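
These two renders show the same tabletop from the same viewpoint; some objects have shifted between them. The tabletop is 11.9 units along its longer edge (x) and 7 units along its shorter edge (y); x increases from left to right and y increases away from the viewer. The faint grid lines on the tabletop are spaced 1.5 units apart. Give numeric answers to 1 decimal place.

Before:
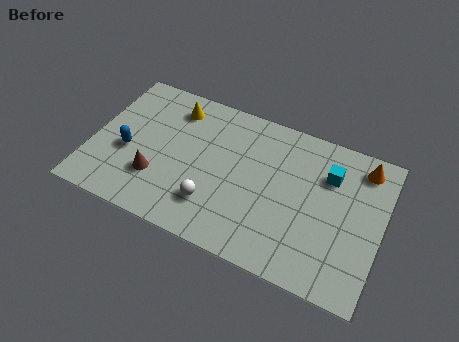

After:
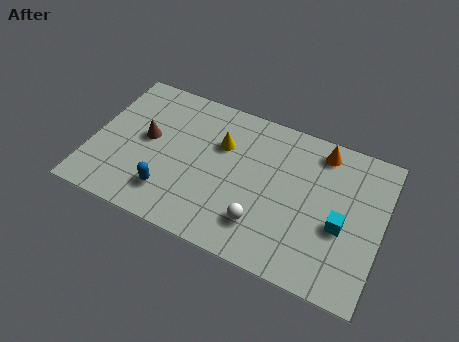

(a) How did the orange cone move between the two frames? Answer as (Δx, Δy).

(-1.7, 0.1)

The orange cone started near (10.9, 5.9) and ended near (9.2, 6.0).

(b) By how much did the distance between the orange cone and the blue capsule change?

-2.6

Before: roughly 9.9 units apart; after: 7.3. That's 2.6 units closer together.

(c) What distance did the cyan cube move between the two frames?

2.2

The cyan cube moved from about (9.6, 5.0) to (10.3, 2.9), a distance of √(0.7² + 2.1²) ≈ 2.2.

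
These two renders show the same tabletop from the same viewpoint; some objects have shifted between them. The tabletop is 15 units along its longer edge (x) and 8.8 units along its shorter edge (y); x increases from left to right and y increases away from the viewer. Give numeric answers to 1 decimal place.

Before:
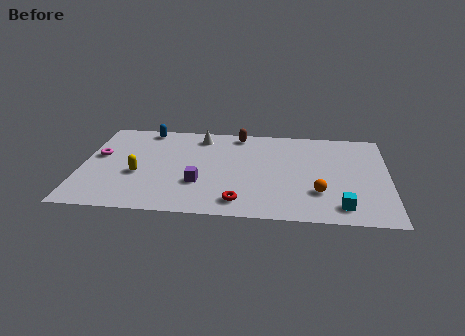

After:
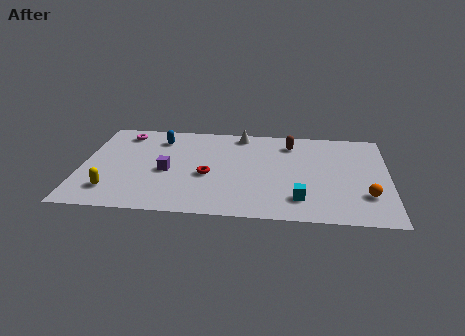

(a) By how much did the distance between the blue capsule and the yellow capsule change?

+1.1

The distance was about 4.4 in the first image and 5.5 in the second, so they moved 1.1 units further apart.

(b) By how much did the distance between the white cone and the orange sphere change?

+0.6

They were about 7.6 units apart before and 8.2 after — 0.6 units further apart.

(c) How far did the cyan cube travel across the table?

2.1

The cyan cube was near (12.7, 1.4) before and (10.7, 1.9) after, so it travelled √(2.0² + 0.5²) ≈ 2.1 units.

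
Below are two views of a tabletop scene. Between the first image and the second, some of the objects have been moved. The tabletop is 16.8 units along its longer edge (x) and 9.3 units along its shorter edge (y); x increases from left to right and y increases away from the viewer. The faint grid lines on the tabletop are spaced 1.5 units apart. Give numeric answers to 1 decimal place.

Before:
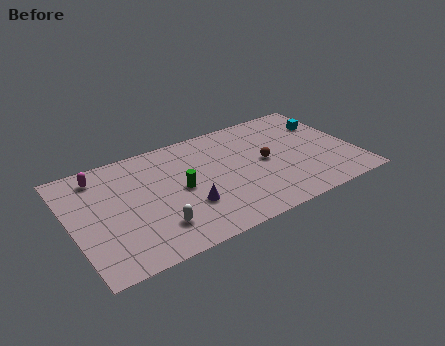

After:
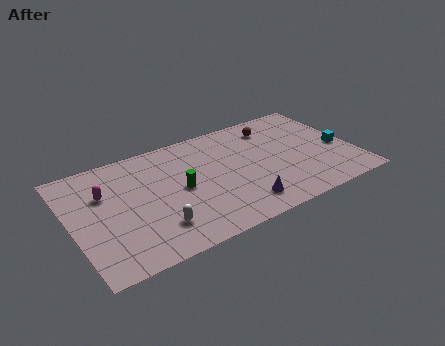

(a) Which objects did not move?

the white capsule and the green cylinder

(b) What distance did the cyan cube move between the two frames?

2.6

The cyan cube was near (15.6, 6.6) before and (16.0, 4.0) after, so it travelled √(0.4² + 2.6²) ≈ 2.6 units.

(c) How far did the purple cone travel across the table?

3.3

The purple cone was near (6.6, 3.0) before and (9.6, 1.7) after, so it travelled √(3.0² + 1.3²) ≈ 3.3 units.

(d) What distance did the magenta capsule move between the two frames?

1.6

From (2.0, 7.8) to (2.1, 6.2), the magenta capsule covered √(0.1² + 1.6²) ≈ 1.6 units.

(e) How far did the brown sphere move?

3.0

From (11.5, 4.7) to (12.5, 7.5), the brown sphere covered √(1.0² + 2.8²) ≈ 3.0 units.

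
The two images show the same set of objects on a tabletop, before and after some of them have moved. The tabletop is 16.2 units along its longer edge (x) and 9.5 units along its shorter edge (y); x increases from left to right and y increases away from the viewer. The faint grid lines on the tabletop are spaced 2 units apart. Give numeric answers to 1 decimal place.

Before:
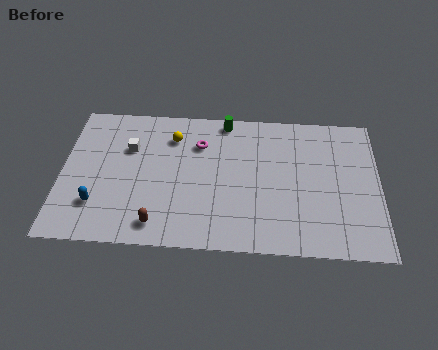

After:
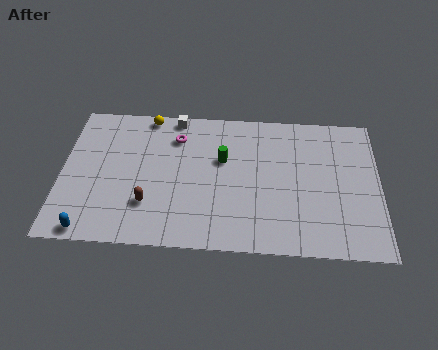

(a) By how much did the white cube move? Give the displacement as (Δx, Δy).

(2.3, 2.3)

The white cube started near (3.4, 6.4) and ended near (5.7, 8.7).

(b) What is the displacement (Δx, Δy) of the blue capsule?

(-0.3, -1.7)

The blue capsule was at about (1.9, 2.5) and moved to about (1.6, 0.8).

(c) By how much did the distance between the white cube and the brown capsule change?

+0.9

Before: roughly 5.2 units apart; after: 6.1. That's 0.9 units further apart.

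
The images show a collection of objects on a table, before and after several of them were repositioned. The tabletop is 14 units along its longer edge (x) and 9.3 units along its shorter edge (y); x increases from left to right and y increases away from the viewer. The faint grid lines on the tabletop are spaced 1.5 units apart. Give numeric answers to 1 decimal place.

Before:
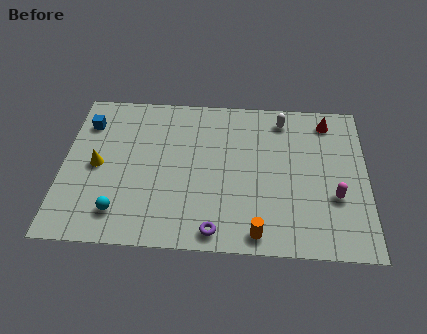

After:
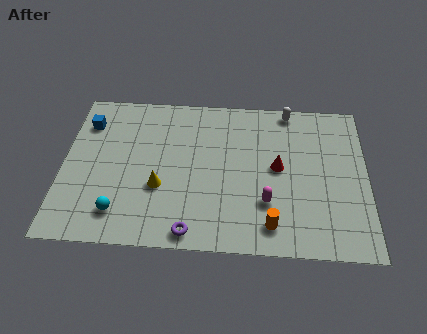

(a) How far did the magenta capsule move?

3.1

The magenta capsule moved from about (12.5, 3.3) to (9.4, 2.8), a distance of √(3.1² + 0.5²) ≈ 3.1.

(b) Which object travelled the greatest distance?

the red cone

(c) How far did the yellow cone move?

3.1

From (1.6, 4.5) to (4.5, 3.4), the yellow cone covered √(2.9² + 1.1²) ≈ 3.1 units.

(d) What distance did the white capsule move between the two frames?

0.7

From (10.1, 7.9) to (10.4, 8.5), the white capsule covered √(0.3² + 0.6²) ≈ 0.7 units.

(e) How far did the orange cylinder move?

0.8

From (9.0, 1.0) to (9.6, 1.5), the orange cylinder covered √(0.6² + 0.5²) ≈ 0.8 units.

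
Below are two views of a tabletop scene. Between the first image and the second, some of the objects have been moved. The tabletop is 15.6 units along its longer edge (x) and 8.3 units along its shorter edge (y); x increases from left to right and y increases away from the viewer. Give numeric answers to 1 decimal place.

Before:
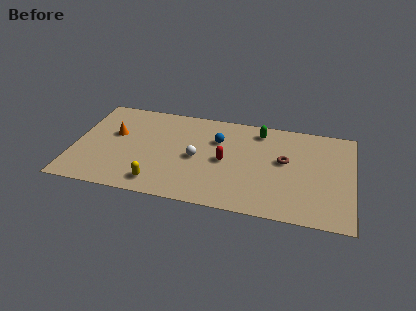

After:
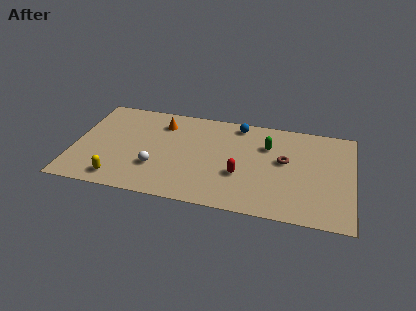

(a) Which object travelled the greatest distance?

the orange cone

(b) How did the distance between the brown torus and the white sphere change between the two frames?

+2.4

Before: roughly 5.0 units apart; after: 7.4. That's 2.4 units further apart.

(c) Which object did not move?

the brown torus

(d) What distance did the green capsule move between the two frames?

1.3

The green capsule was near (10.3, 7.0) before and (10.8, 5.8) after, so it travelled √(0.5² + 1.2²) ≈ 1.3 units.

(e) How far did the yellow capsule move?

2.2

The yellow capsule was near (4.9, 1.3) before and (2.7, 1.2) after, so it travelled √(2.2² + 0.1²) ≈ 2.2 units.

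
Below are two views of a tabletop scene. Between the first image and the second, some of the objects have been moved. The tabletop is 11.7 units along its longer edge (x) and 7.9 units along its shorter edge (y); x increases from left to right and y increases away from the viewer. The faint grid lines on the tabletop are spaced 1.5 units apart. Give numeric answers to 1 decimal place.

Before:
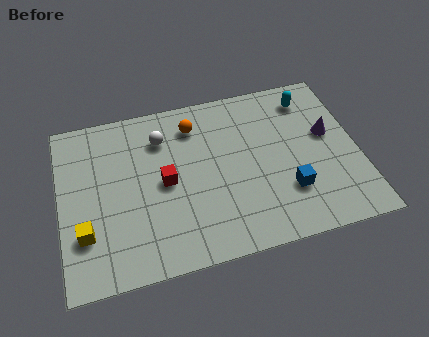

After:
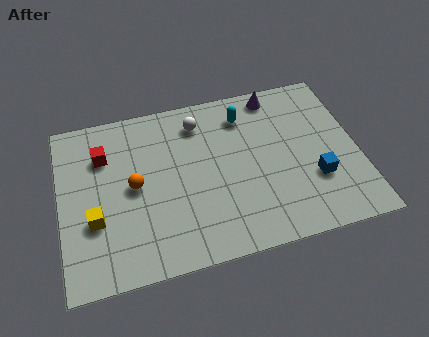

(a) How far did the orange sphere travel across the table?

3.4

The orange sphere was near (5.4, 6.3) before and (2.9, 4.0) after, so it travelled √(2.5² + 2.3²) ≈ 3.4 units.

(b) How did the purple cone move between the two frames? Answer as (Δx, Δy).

(-1.9, 2.4)

The purple cone started near (10.6, 4.6) and ended near (8.7, 7.0).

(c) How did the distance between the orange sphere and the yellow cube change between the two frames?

-4.0

Before: roughly 6.0 units apart; after: 2.0. That's 4.0 units closer together.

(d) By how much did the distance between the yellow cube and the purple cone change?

-1.5

The distance was about 10.0 in the first image and 8.5 in the second, so they moved 1.5 units closer together.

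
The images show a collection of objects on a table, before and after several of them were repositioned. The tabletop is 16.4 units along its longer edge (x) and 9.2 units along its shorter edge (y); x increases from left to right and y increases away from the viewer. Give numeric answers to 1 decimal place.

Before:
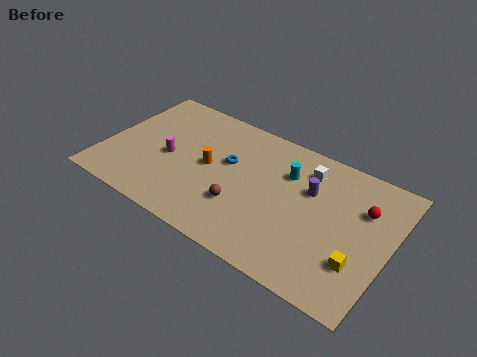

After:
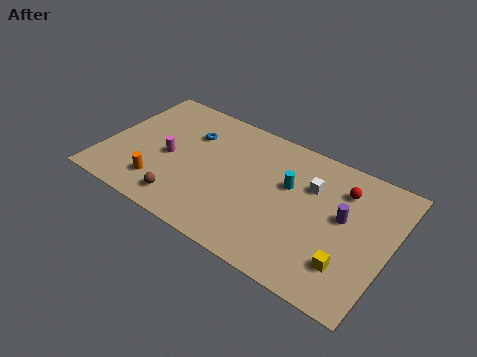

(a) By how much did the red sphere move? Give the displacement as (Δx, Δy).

(-1.3, 0.7)

From the two frames, the red sphere sits at roughly (14.7, 6.3) before and (13.4, 7.0) after.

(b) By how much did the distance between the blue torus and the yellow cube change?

+2.3

They were about 8.4 units apart before and 10.7 after — 2.3 units further apart.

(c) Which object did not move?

the magenta cylinder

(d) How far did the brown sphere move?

3.4

From (8.2, 2.9) to (5.1, 1.5), the brown sphere covered √(3.1² + 1.4²) ≈ 3.4 units.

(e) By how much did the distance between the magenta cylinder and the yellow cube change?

-0.4

Before: roughly 11.3 units apart; after: 10.9. That's 0.4 units closer together.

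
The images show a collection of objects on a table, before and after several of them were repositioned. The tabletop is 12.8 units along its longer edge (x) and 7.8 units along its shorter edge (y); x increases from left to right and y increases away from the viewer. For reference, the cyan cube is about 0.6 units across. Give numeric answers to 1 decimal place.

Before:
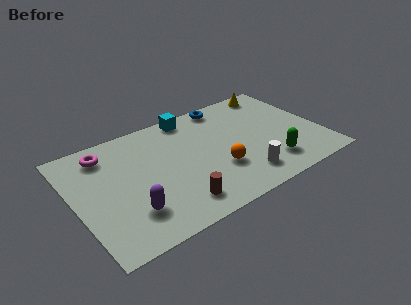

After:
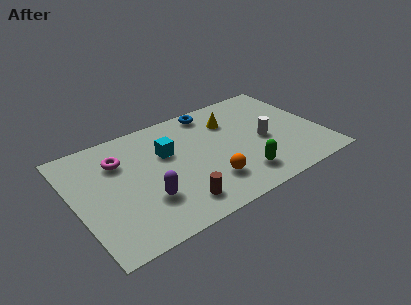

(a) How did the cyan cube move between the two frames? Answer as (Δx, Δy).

(-1.6, -2.0)

The cyan cube started near (6.5, 7.0) and ended near (4.9, 5.0).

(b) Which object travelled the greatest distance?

the yellow cone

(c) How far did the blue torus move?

0.8

The blue torus moved from about (8.4, 7.0) to (7.6, 6.9), a distance of √(0.8² + 0.1²) ≈ 0.8.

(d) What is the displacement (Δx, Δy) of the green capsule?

(-1.6, -0.1)

The green capsule started near (9.8, 1.7) and ended near (8.2, 1.6).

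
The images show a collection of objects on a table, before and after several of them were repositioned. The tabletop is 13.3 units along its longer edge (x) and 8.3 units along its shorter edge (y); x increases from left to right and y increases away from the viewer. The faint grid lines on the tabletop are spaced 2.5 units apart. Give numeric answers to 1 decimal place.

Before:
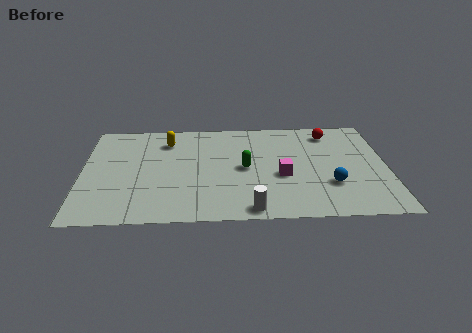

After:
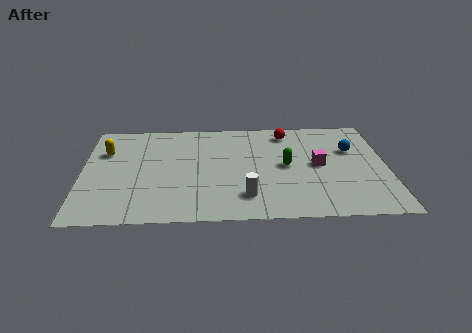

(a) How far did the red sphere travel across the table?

1.9

The red sphere moved from about (10.9, 6.9) to (9.0, 7.0), a distance of √(1.9² + 0.1²) ≈ 1.9.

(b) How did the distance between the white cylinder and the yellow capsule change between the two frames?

+0.5

They were about 6.7 units apart before and 7.2 after — 0.5 units further apart.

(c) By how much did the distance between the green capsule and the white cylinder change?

-0.3

The distance was about 3.3 in the first image and 3.0 in the second, so they moved 0.3 units closer together.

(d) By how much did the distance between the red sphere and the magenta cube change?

-1.0

The distance was about 4.1 in the first image and 3.1 in the second, so they moved 1.0 units closer together.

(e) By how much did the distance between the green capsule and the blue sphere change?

-0.9

Before: roughly 4.0 units apart; after: 3.1. That's 0.9 units closer together.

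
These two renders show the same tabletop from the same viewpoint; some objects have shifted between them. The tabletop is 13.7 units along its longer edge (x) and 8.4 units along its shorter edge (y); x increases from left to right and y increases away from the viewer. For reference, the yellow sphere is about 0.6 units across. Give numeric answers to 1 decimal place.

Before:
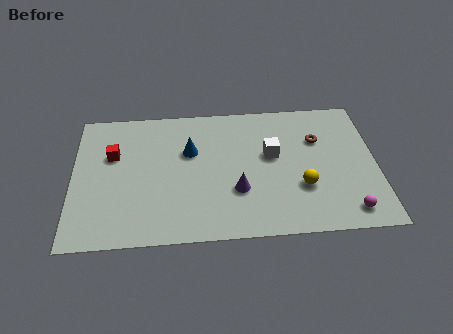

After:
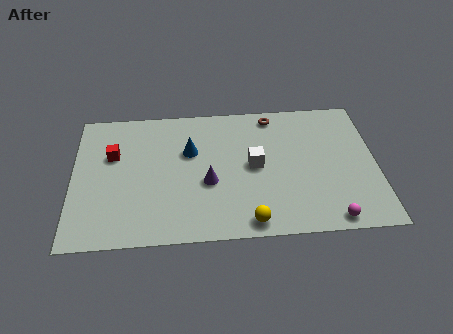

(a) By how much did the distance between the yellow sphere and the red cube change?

-1.3

Before: roughly 8.9 units apart; after: 7.6. That's 1.3 units closer together.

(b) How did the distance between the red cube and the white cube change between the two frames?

-0.7

The distance was about 7.2 in the first image and 6.5 in the second, so they moved 0.7 units closer together.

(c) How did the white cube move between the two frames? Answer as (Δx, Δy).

(-0.8, -0.6)

The white cube was at about (9.0, 4.9) and moved to about (8.2, 4.3).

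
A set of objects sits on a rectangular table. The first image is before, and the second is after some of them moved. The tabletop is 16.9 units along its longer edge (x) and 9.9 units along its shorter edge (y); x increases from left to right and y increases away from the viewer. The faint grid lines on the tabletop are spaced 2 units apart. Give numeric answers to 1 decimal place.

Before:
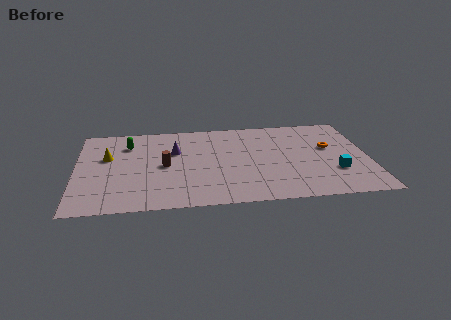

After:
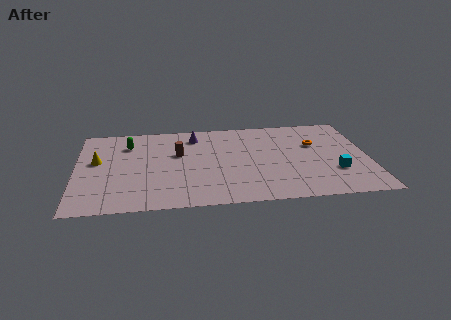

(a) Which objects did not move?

the green capsule and the cyan cube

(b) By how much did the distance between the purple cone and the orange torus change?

-1.8

The distance was about 9.0 in the first image and 7.2 in the second, so they moved 1.8 units closer together.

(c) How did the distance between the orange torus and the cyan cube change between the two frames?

+0.6

The distance was about 2.8 in the first image and 3.4 in the second, so they moved 0.6 units further apart.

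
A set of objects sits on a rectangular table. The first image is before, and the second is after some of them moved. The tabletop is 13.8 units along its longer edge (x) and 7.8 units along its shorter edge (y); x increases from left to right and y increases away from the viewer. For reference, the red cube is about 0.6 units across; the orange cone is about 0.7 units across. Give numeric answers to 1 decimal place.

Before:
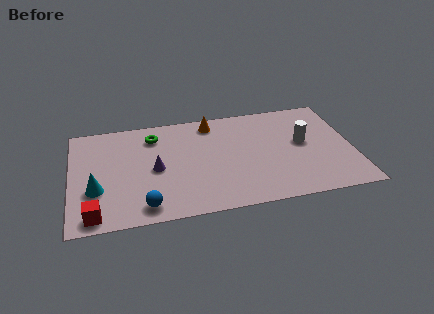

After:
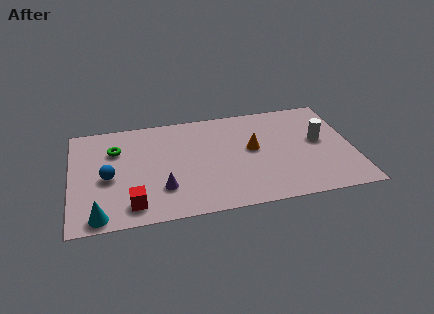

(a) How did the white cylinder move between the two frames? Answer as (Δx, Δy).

(0.8, 0.0)

The white cylinder was at about (11.4, 4.3) and moved to about (12.2, 4.3).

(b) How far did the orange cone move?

3.1

From (7.0, 6.7) to (8.9, 4.3), the orange cone covered √(1.9² + 2.4²) ≈ 3.1 units.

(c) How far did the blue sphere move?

2.9

The blue sphere was near (3.5, 1.1) before and (1.8, 3.5) after, so it travelled √(1.7² + 2.4²) ≈ 2.9 units.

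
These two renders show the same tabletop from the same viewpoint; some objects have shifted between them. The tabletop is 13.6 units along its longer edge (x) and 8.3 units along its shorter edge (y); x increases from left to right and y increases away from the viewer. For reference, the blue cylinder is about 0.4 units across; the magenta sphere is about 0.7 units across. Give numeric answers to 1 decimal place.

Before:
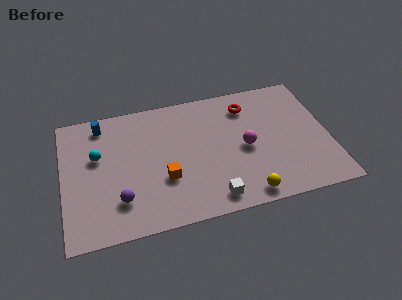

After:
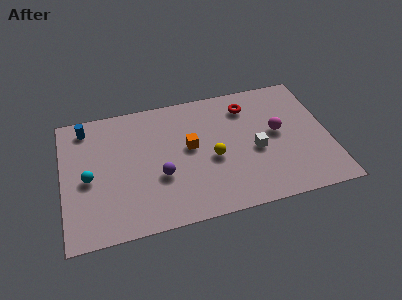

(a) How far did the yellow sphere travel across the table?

3.1

The yellow sphere was near (9.1, 0.9) before and (7.6, 3.6) after, so it travelled √(1.5² + 2.7²) ≈ 3.1 units.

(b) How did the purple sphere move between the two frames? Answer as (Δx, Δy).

(2.1, 1.0)

The purple sphere started near (2.8, 2.1) and ended near (4.9, 3.1).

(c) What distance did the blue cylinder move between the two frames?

0.8

From (2.1, 7.1) to (1.3, 7.1), the blue cylinder covered √(0.8² + 0.0²) ≈ 0.8 units.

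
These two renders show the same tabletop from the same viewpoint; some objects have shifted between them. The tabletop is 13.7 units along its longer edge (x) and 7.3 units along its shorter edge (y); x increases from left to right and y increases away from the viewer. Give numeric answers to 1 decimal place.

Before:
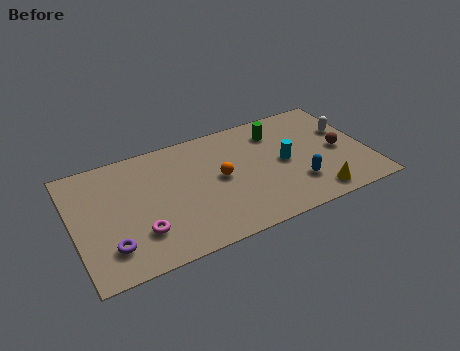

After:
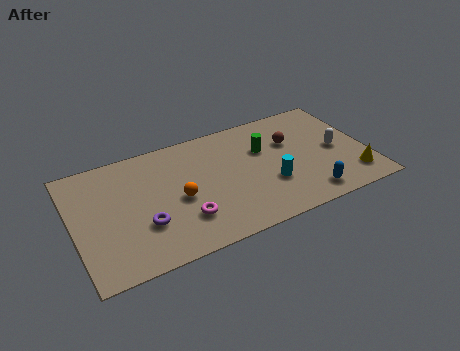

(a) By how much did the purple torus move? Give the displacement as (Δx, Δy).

(1.6, 0.7)

From the two frames, the purple torus sits at roughly (1.5, 1.7) before and (3.1, 2.4) after.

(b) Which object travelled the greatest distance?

the brown sphere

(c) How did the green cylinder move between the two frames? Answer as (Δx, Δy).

(-0.7, -0.9)

The green cylinder was at about (9.7, 5.7) and moved to about (9.0, 4.8).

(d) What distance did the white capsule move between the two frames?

1.3

From (12.9, 4.6) to (12.3, 3.5), the white capsule covered √(0.6² + 1.1²) ≈ 1.3 units.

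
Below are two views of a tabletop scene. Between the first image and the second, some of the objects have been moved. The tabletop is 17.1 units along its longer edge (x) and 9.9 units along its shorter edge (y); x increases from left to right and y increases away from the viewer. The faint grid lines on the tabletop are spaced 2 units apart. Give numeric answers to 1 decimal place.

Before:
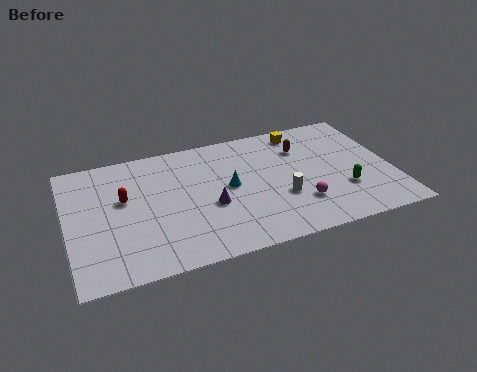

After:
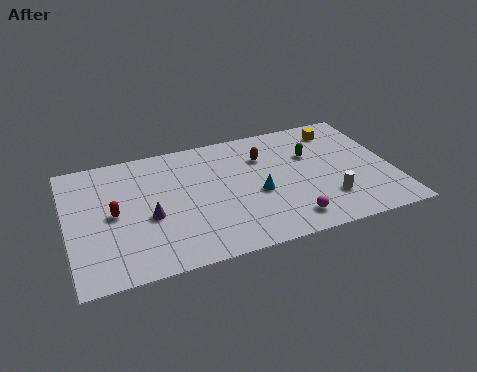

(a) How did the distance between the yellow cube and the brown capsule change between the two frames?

+2.9

Before: roughly 1.4 units apart; after: 4.3. That's 2.9 units further apart.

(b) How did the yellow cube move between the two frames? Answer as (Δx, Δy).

(2.0, -0.4)

The yellow cube started near (12.7, 8.6) and ended near (14.7, 8.2).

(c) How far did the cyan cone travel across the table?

1.7

The cyan cone moved from about (8.5, 5.2) to (9.9, 4.2), a distance of √(1.4² + 1.0²) ≈ 1.7.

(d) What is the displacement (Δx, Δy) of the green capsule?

(-1.4, 3.4)

The green capsule was at about (14.4, 3.1) and moved to about (13.0, 6.5).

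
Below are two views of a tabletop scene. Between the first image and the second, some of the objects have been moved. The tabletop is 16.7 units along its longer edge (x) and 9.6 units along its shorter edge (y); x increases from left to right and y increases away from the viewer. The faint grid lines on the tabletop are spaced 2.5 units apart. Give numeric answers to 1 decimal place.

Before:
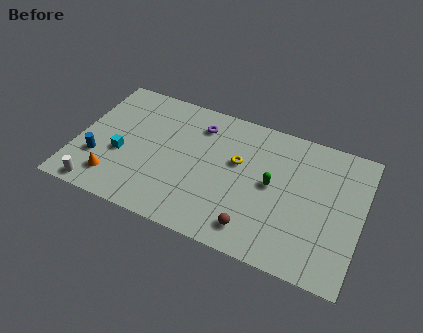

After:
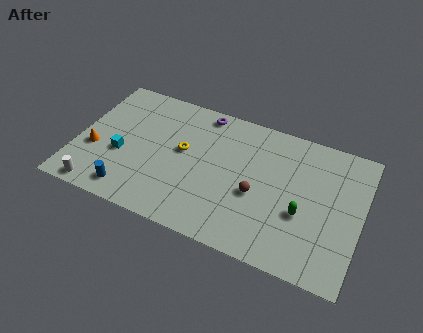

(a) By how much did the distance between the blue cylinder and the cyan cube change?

+1.0

The distance was about 1.5 in the first image and 2.5 in the second, so they moved 1.0 units further apart.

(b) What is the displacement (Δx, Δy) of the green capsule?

(1.9, -1.3)

The green capsule started near (11.5, 5.0) and ended near (13.4, 3.7).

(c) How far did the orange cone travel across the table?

2.2

From (2.5, 1.9) to (1.1, 3.6), the orange cone covered √(1.4² + 1.7²) ≈ 2.2 units.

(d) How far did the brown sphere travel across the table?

2.4

The brown sphere was near (10.8, 1.6) before and (10.7, 4.0) after, so it travelled √(0.1² + 2.4²) ≈ 2.4 units.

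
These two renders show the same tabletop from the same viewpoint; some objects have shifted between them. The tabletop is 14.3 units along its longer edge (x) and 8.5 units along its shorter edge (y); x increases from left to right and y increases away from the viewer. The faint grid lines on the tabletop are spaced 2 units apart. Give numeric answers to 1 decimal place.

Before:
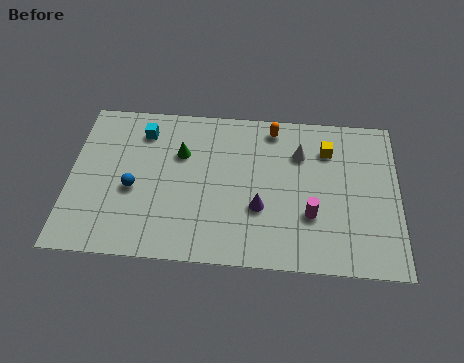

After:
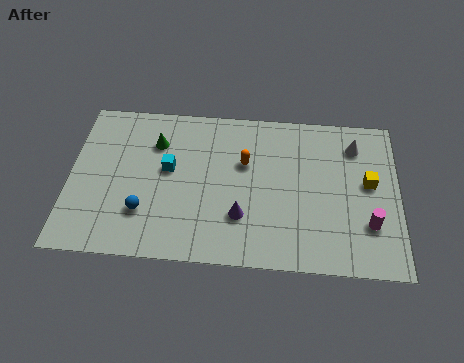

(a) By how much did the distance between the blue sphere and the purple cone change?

-1.3

The distance was about 5.5 in the first image and 4.2 in the second, so they moved 1.3 units closer together.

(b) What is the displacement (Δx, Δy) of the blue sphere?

(0.5, -1.2)

The blue sphere was at about (2.8, 3.6) and moved to about (3.3, 2.4).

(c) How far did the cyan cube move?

2.3

The cyan cube moved from about (3.1, 6.8) to (4.3, 4.8), a distance of √(1.2² + 2.0²) ≈ 2.3.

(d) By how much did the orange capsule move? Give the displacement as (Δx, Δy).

(-1.2, -2.0)

The orange capsule started near (8.8, 7.4) and ended near (7.6, 5.4).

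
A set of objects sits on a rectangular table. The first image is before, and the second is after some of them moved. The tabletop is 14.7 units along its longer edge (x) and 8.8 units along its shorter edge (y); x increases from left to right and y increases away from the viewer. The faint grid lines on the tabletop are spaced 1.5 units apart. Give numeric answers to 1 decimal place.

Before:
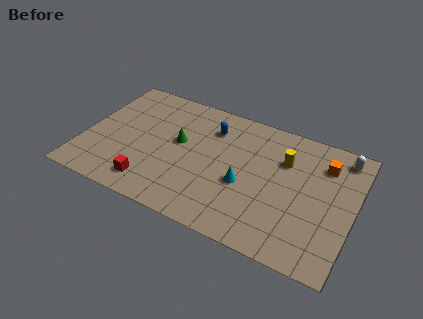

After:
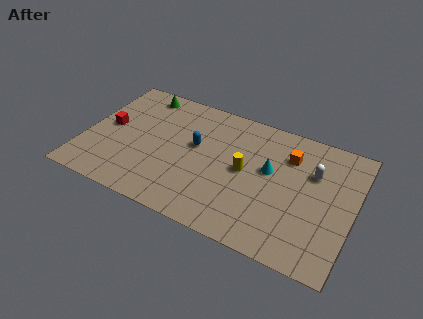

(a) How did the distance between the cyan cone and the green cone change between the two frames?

+3.9

The distance was about 4.0 in the first image and 7.9 in the second, so they moved 3.9 units further apart.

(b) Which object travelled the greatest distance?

the red cube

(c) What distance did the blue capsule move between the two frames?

1.7

From (6.7, 6.7) to (6.0, 5.1), the blue capsule covered √(0.7² + 1.6²) ≈ 1.7 units.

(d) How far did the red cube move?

4.2

The red cube was near (4.0, 1.5) before and (1.2, 4.6) after, so it travelled √(2.8² + 3.1²) ≈ 4.2 units.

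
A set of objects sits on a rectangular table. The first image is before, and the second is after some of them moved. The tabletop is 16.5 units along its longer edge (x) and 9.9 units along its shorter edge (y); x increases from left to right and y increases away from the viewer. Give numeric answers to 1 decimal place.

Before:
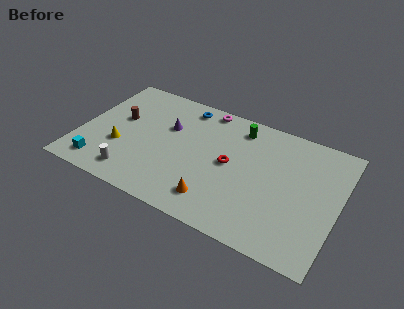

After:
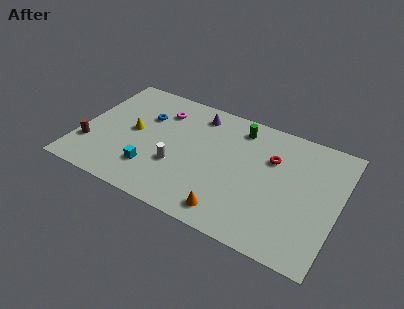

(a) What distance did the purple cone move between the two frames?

2.5

From (5.4, 6.4) to (7.1, 8.3), the purple cone covered √(1.7² + 1.9²) ≈ 2.5 units.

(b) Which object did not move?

the green cylinder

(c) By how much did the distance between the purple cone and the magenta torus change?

-0.9

The distance was about 3.3 in the first image and 2.4 in the second, so they moved 0.9 units closer together.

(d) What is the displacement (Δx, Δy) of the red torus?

(2.5, 1.6)

The red torus started near (9.6, 5.1) and ended near (12.1, 6.7).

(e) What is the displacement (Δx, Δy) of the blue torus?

(-2.3, -1.9)

The blue torus was at about (6.2, 8.6) and moved to about (3.9, 6.7).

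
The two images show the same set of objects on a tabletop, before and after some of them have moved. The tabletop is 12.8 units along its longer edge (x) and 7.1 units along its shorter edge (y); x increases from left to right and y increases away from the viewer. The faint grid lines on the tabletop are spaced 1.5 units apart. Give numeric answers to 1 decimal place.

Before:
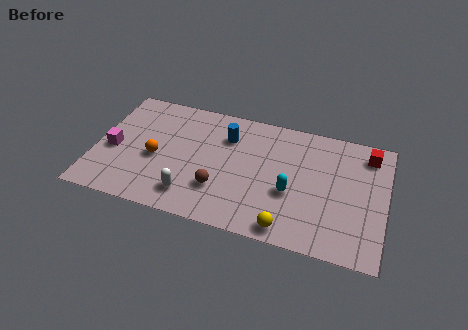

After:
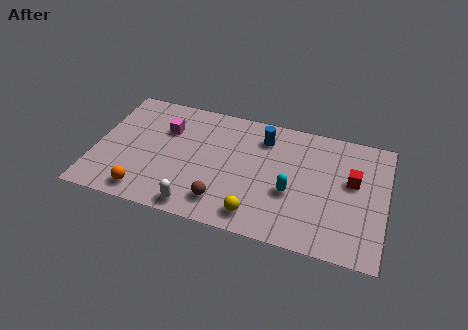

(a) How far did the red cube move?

1.8

The red cube was near (11.9, 5.9) before and (11.3, 4.2) after, so it travelled √(0.6² + 1.7²) ≈ 1.8 units.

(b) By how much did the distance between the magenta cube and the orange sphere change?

+2.0

They were about 1.9 units apart before and 3.9 after — 2.0 units further apart.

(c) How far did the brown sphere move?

0.7

The brown sphere was near (5.6, 2.1) before and (5.8, 1.4) after, so it travelled √(0.2² + 0.7²) ≈ 0.7 units.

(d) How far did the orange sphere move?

2.1

From (2.7, 3.1) to (2.4, 1.0), the orange sphere covered √(0.3² + 2.1²) ≈ 2.1 units.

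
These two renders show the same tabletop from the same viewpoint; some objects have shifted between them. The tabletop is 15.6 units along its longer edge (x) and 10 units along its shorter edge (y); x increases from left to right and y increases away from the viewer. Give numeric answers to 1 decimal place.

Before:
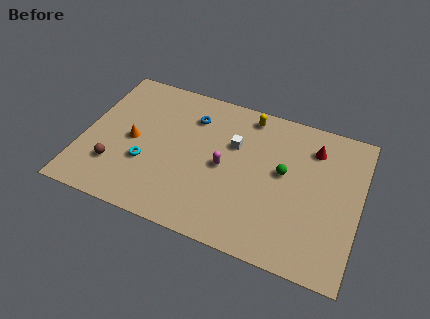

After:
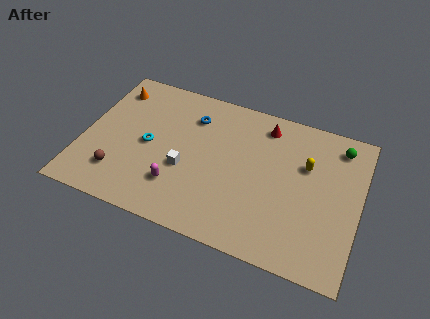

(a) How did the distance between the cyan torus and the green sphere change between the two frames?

+3.2

The distance was about 7.9 in the first image and 11.1 in the second, so they moved 3.2 units further apart.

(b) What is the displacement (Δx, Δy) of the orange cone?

(-1.6, 3.3)

From the two frames, the orange cone sits at roughly (2.8, 4.8) before and (1.2, 8.1) after.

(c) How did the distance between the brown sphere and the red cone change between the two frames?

-2.1

The distance was about 11.9 in the first image and 9.8 in the second, so they moved 2.1 units closer together.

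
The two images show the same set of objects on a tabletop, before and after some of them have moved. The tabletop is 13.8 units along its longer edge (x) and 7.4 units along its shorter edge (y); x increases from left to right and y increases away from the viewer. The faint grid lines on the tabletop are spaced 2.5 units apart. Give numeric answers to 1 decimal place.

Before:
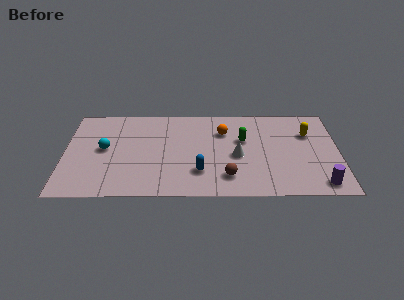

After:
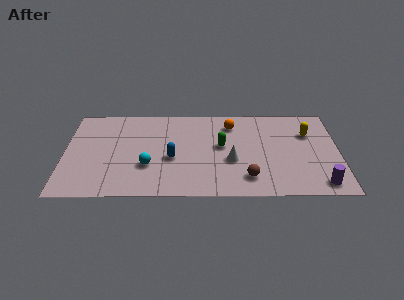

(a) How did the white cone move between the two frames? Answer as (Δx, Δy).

(-0.3, -0.4)

The white cone was at about (8.7, 3.3) and moved to about (8.4, 2.9).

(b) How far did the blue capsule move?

1.8

The blue capsule moved from about (6.8, 2.0) to (5.4, 3.1), a distance of √(1.4² + 1.1²) ≈ 1.8.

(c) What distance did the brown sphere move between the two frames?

1.0

The brown sphere was near (8.2, 1.6) before and (9.2, 1.5) after, so it travelled √(1.0² + 0.1²) ≈ 1.0 units.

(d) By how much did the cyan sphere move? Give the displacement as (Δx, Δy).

(2.2, -1.4)

The cyan sphere started near (2.0, 3.9) and ended near (4.2, 2.5).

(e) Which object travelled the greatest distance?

the cyan sphere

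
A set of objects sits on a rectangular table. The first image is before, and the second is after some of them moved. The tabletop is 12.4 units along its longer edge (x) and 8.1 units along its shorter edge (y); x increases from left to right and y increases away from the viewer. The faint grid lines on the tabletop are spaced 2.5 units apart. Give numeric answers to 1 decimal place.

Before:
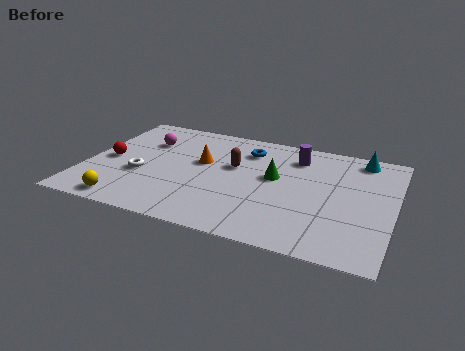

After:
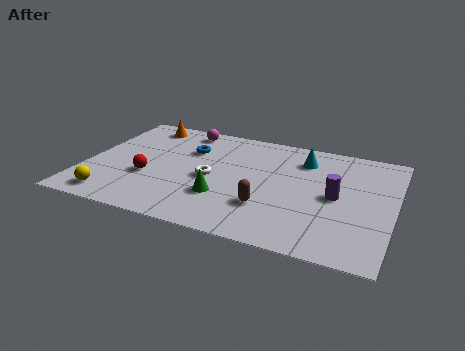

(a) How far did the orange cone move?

3.5

The orange cone was near (4.6, 4.8) before and (1.9, 7.0) after, so it travelled √(2.7² + 2.2²) ≈ 3.5 units.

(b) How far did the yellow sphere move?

0.6

The yellow sphere moved from about (2.0, 0.9) to (1.4, 1.1), a distance of √(0.6² + 0.2²) ≈ 0.6.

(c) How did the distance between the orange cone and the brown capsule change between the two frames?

+5.9

They were about 1.3 units apart before and 7.2 after — 5.9 units further apart.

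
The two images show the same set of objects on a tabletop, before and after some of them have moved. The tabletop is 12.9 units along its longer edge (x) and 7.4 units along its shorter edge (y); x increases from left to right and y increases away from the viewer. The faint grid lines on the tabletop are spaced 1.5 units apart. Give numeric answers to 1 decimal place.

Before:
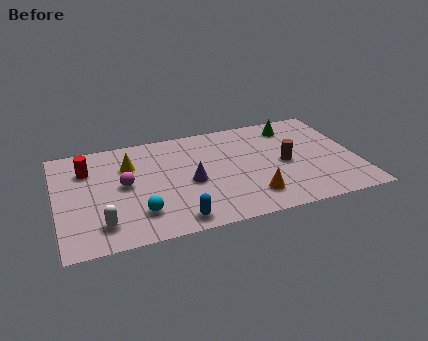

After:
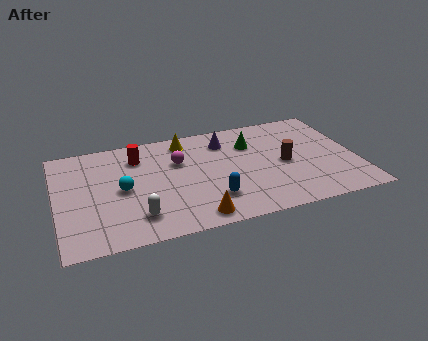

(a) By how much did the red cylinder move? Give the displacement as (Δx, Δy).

(2.2, 0.3)

The red cylinder started near (1.4, 5.4) and ended near (3.6, 5.7).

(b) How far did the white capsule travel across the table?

1.5

The white capsule was near (1.8, 1.5) before and (3.3, 1.6) after, so it travelled √(1.5² + 0.1²) ≈ 1.5 units.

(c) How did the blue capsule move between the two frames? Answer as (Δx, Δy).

(1.6, 1.0)

The blue capsule started near (4.9, 0.9) and ended near (6.5, 1.9).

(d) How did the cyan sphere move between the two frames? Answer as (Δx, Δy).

(-0.6, 1.8)

The cyan sphere started near (3.4, 1.8) and ended near (2.8, 3.6).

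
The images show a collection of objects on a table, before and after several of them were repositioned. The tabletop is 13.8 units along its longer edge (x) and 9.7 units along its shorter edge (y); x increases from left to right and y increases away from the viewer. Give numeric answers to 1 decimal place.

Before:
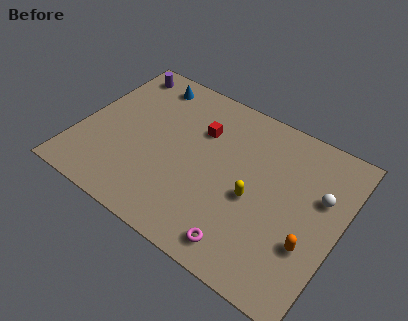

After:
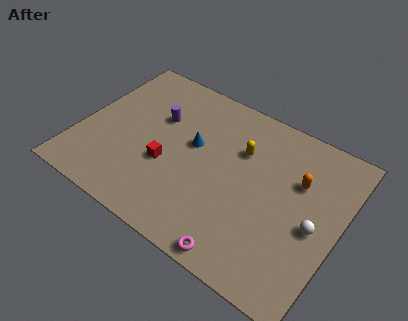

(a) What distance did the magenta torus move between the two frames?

0.5

The magenta torus moved from about (9.4, 1.3) to (9.4, 0.8), a distance of √(0.0² + 0.5²) ≈ 0.5.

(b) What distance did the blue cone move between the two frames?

4.0

The blue cone moved from about (2.9, 8.3) to (5.9, 5.6), a distance of √(3.0² + 2.7²) ≈ 4.0.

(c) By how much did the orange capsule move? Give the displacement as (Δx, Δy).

(-1.1, 3.2)

From the two frames, the orange capsule sits at roughly (12.5, 3.2) before and (11.4, 6.4) after.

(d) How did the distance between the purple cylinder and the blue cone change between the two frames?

+0.6

They were about 1.6 units apart before and 2.2 after — 0.6 units further apart.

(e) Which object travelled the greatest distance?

the blue cone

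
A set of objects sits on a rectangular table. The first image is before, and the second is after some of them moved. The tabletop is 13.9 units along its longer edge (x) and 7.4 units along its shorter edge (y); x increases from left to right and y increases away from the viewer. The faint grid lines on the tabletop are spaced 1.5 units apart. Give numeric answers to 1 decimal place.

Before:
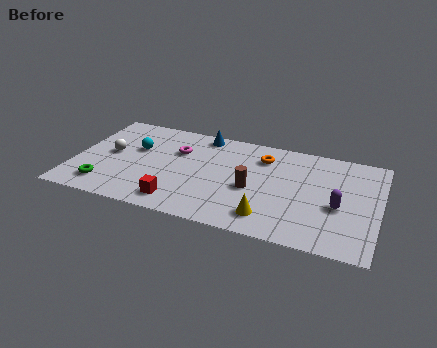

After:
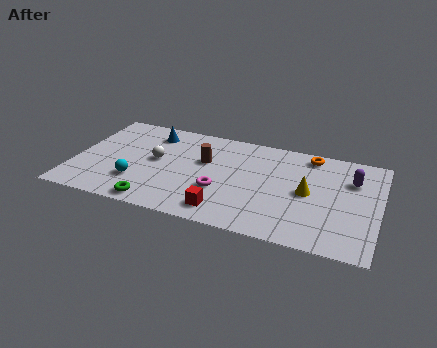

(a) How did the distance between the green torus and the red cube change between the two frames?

-0.3

The distance was about 3.4 in the first image and 3.1 in the second, so they moved 0.3 units closer together.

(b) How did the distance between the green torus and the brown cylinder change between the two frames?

-2.6

The distance was about 6.8 in the first image and 4.2 in the second, so they moved 2.6 units closer together.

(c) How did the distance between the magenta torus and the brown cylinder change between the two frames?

-1.8

They were about 4.0 units apart before and 2.2 after — 1.8 units closer together.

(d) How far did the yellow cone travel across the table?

2.8

The yellow cone was near (9.1, 1.4) before and (10.7, 3.7) after, so it travelled √(1.6² + 2.3²) ≈ 2.8 units.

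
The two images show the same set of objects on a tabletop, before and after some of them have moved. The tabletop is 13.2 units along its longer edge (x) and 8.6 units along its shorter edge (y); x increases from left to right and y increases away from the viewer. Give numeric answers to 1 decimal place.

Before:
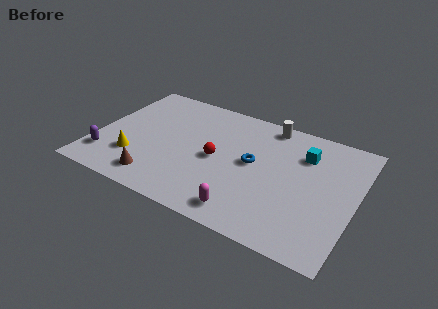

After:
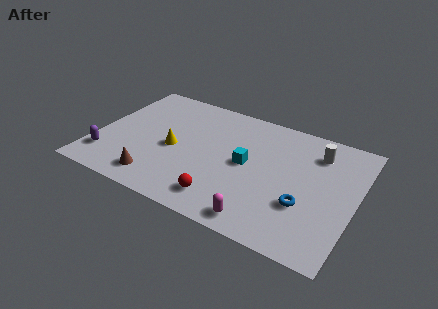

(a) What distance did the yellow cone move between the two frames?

2.3

The yellow cone moved from about (2.2, 2.4) to (4.0, 3.9), a distance of √(1.8² + 1.5²) ≈ 2.3.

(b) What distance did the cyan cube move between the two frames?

3.3

The cyan cube was near (10.4, 6.3) before and (7.7, 4.4) after, so it travelled √(2.7² + 1.9²) ≈ 3.3 units.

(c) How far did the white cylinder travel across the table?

2.8

From (8.4, 7.7) to (11.0, 6.7), the white cylinder covered √(2.6² + 1.0²) ≈ 2.8 units.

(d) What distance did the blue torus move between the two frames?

3.3

The blue torus was near (8.0, 4.6) before and (10.8, 2.9) after, so it travelled √(2.8² + 1.7²) ≈ 3.3 units.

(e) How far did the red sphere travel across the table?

2.7

The red sphere was near (6.2, 4.1) before and (6.9, 1.5) after, so it travelled √(0.7² + 2.6²) ≈ 2.7 units.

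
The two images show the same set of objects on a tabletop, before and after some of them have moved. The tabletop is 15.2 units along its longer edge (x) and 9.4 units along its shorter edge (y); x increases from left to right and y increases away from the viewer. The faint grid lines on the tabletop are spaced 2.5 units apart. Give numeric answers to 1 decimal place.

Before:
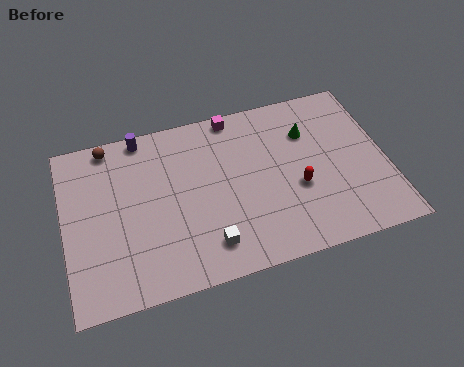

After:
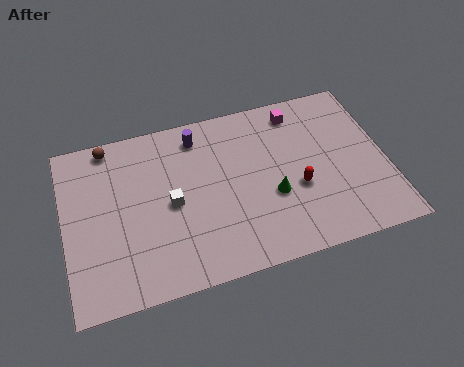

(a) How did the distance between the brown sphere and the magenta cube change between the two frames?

+3.0

The distance was about 6.0 in the first image and 9.0 in the second, so they moved 3.0 units further apart.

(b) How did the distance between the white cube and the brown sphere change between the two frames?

-3.1

Before: roughly 7.9 units apart; after: 4.8. That's 3.1 units closer together.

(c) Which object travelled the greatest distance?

the green cone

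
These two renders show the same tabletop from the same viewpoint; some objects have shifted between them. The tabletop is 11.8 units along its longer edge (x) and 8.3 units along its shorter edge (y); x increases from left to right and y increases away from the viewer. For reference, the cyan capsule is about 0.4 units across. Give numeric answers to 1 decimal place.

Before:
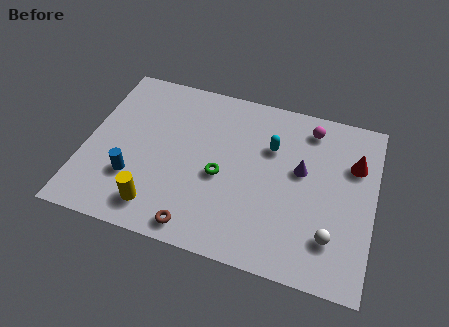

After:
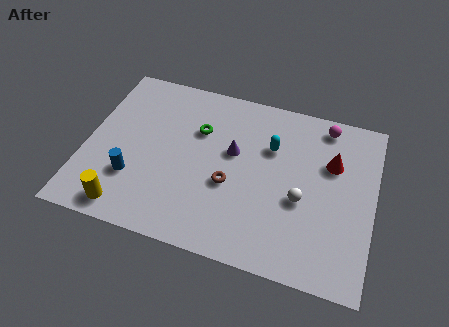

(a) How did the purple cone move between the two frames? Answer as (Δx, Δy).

(-2.8, 0.1)

From the two frames, the purple cone sits at roughly (8.8, 4.8) before and (6.0, 4.9) after.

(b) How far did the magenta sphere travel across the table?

0.7

The magenta sphere moved from about (9.0, 7.0) to (9.6, 7.3), a distance of √(0.6² + 0.3²) ≈ 0.7.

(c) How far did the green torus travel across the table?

2.3

The green torus moved from about (5.6, 3.6) to (4.5, 5.6), a distance of √(1.1² + 2.0²) ≈ 2.3.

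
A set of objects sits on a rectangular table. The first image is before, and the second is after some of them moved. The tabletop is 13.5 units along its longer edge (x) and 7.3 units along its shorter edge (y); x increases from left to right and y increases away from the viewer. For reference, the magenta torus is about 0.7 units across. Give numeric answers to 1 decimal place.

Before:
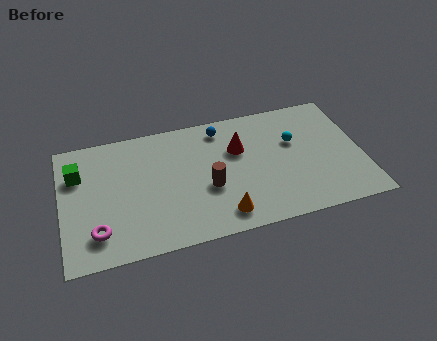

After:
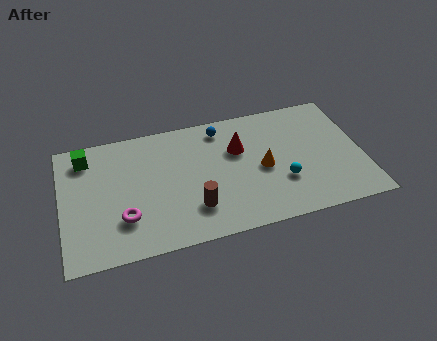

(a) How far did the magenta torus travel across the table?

1.3

From (1.5, 1.6) to (2.7, 2.1), the magenta torus covered √(1.2² + 0.5²) ≈ 1.3 units.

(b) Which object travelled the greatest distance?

the orange cone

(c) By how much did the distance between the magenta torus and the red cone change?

-1.3

They were about 7.2 units apart before and 5.9 after — 1.3 units closer together.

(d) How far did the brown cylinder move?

1.2

The brown cylinder moved from about (6.5, 2.9) to (5.8, 1.9), a distance of √(0.7² + 1.0²) ≈ 1.2.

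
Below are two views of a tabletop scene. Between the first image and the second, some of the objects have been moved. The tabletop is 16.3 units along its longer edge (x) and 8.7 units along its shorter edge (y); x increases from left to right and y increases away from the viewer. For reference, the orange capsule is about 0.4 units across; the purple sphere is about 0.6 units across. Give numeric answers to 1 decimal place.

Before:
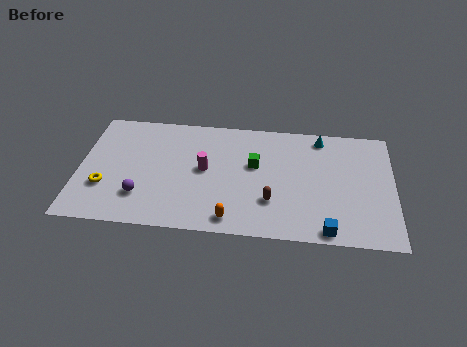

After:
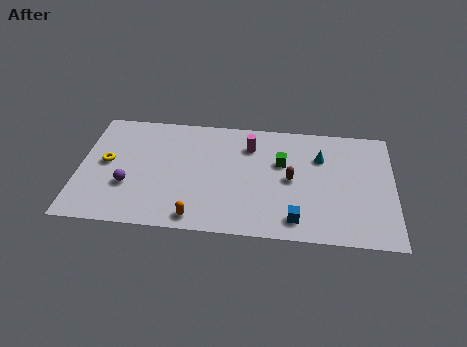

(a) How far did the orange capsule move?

1.8

From (8.0, 1.1) to (6.2, 1.0), the orange capsule covered √(1.8² + 0.1²) ≈ 1.8 units.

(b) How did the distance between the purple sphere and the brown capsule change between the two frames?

+1.8

They were about 6.7 units apart before and 8.5 after — 1.8 units further apart.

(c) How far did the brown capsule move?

2.0

From (10.0, 2.6) to (11.0, 4.3), the brown capsule covered √(1.0² + 1.7²) ≈ 2.0 units.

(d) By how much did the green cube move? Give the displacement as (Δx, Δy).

(1.4, 0.3)

From the two frames, the green cube sits at roughly (9.1, 5.2) before and (10.5, 5.5) after.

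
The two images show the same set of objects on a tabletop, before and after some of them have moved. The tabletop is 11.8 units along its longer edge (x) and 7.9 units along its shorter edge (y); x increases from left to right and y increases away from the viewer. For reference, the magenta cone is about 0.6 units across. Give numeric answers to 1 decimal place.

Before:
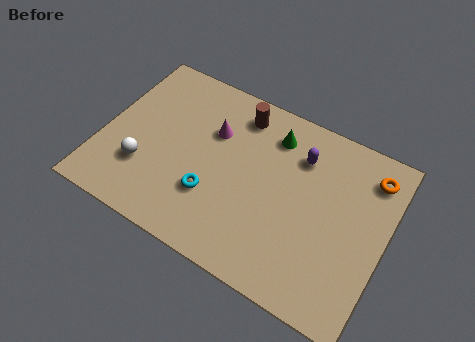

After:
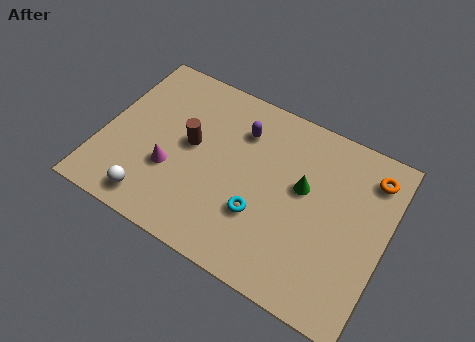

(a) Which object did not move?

the orange torus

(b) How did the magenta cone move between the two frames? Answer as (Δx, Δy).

(-1.4, -2.5)

The magenta cone was at about (4.4, 5.3) and moved to about (3.0, 2.8).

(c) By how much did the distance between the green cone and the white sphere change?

+0.5

They were about 6.3 units apart before and 6.8 after — 0.5 units further apart.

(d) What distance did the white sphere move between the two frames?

1.4

The white sphere was near (1.9, 2.4) before and (2.5, 1.1) after, so it travelled √(0.6² + 1.3²) ≈ 1.4 units.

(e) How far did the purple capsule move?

2.5

The purple capsule moved from about (8.0, 5.9) to (5.5, 5.9), a distance of √(2.5² + 0.0²) ≈ 2.5.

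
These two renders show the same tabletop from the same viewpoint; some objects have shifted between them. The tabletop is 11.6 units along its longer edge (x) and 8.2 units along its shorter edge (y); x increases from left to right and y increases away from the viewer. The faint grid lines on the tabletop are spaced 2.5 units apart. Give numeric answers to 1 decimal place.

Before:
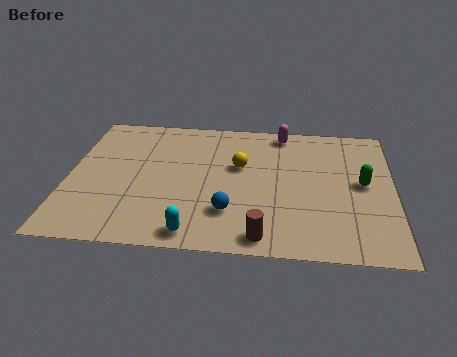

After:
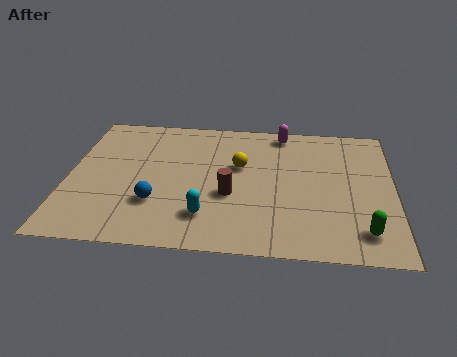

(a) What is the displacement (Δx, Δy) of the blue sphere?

(-2.6, 0.3)

The blue sphere was at about (5.8, 2.2) and moved to about (3.2, 2.5).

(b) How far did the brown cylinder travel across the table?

2.6

From (7.0, 0.9) to (5.8, 3.2), the brown cylinder covered √(1.2² + 2.3²) ≈ 2.6 units.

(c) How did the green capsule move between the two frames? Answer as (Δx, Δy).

(0.0, -2.8)

The green capsule was at about (10.5, 4.3) and moved to about (10.5, 1.5).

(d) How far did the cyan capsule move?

1.1

The cyan capsule moved from about (4.6, 0.9) to (5.0, 1.9), a distance of √(0.4² + 1.0²) ≈ 1.1.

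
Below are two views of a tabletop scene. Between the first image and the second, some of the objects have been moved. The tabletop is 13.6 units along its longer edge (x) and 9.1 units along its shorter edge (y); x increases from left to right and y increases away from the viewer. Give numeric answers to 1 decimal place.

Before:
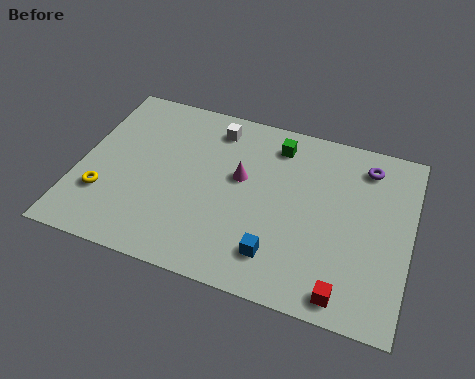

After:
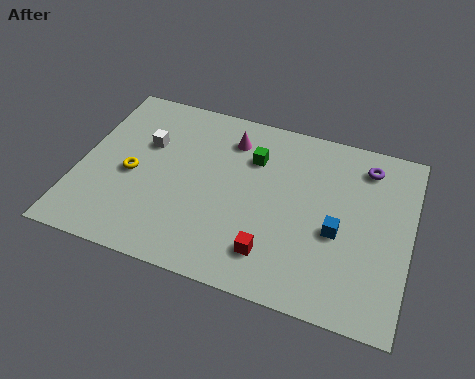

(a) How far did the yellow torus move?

1.7

The yellow torus was near (1.2, 2.7) before and (2.2, 4.1) after, so it travelled √(1.0² + 1.4²) ≈ 1.7 units.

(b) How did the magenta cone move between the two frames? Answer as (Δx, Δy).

(-0.6, 1.9)

The magenta cone started near (6.6, 5.3) and ended near (6.0, 7.2).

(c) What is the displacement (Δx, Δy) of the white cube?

(-2.7, -1.7)

The white cube started near (5.3, 7.6) and ended near (2.6, 5.9).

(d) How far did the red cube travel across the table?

3.1

The red cube was near (11.2, 1.0) before and (8.2, 1.9) after, so it travelled √(3.0² + 0.9²) ≈ 3.1 units.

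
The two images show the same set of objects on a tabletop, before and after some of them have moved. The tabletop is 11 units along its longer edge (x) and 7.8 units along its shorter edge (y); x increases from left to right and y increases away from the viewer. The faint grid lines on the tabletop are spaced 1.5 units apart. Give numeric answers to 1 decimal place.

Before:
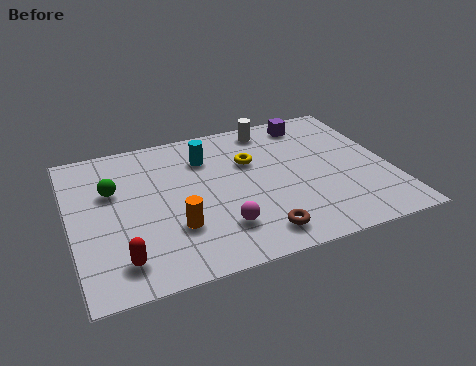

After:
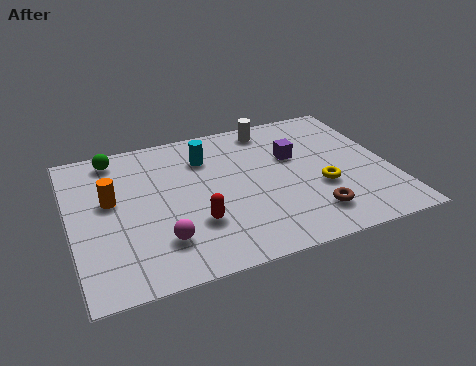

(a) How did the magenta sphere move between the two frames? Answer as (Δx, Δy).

(-2.0, 0.0)

From the two frames, the magenta sphere sits at roughly (4.9, 1.9) before and (2.9, 1.9) after.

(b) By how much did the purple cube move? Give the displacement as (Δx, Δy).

(-0.8, -1.8)

From the two frames, the purple cube sits at roughly (8.6, 6.7) before and (7.8, 4.9) after.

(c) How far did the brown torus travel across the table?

1.9

The brown torus was near (6.1, 1.2) before and (8.0, 1.6) after, so it travelled √(1.9² + 0.4²) ≈ 1.9 units.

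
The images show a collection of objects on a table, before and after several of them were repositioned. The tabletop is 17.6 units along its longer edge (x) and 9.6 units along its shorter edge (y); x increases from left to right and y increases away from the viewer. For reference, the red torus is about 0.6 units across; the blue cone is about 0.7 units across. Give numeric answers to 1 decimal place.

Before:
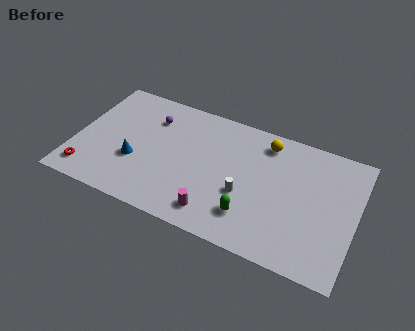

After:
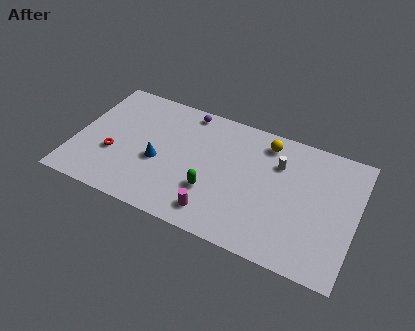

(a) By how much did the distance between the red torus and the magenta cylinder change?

-1.1

The distance was about 8.1 in the first image and 7.0 in the second, so they moved 1.1 units closer together.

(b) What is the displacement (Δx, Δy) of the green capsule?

(-2.5, 0.8)

The green capsule started near (11.3, 2.3) and ended near (8.8, 3.1).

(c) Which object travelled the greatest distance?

the white cylinder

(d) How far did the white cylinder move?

3.6

From (10.8, 3.7) to (12.6, 6.8), the white cylinder covered √(1.8² + 3.1²) ≈ 3.6 units.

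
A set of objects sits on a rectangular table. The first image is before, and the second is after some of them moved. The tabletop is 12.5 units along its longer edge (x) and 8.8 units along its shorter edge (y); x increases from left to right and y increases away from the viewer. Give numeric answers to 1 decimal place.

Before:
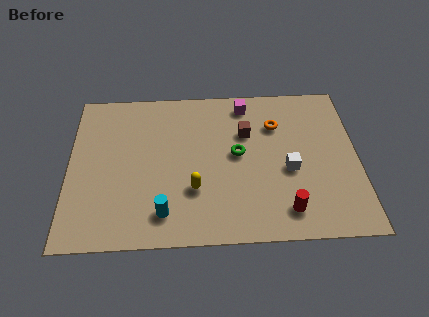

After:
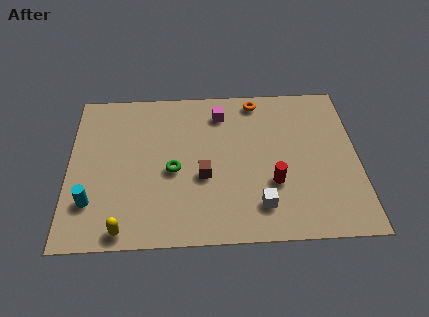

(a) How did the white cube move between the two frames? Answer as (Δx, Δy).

(-1.3, -1.9)

The white cube started near (9.5, 3.7) and ended near (8.2, 1.8).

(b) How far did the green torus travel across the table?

2.9

The green torus was near (7.3, 4.7) before and (4.5, 3.9) after, so it travelled √(2.8² + 0.8²) ≈ 2.9 units.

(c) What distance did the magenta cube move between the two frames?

1.2

The magenta cube moved from about (7.7, 7.6) to (6.6, 7.1), a distance of √(1.1² + 0.5²) ≈ 1.2.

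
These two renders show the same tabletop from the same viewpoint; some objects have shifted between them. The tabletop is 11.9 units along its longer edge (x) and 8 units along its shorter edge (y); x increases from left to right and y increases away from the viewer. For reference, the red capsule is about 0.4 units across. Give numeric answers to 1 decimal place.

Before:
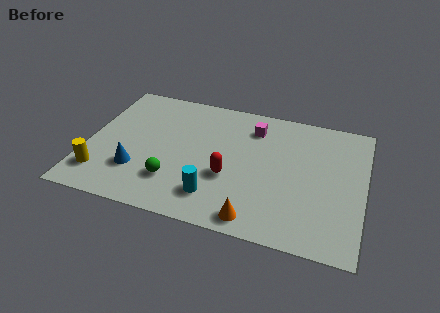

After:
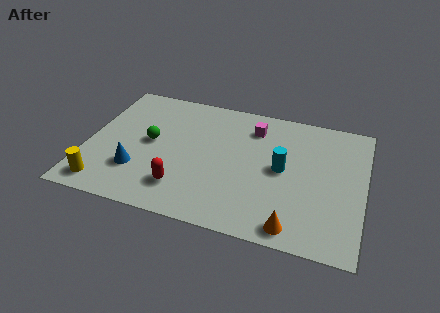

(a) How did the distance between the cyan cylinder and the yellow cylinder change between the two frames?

+3.1

The distance was about 4.9 in the first image and 8.0 in the second, so they moved 3.1 units further apart.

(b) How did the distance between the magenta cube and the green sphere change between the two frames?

-0.4

Before: roughly 5.2 units apart; after: 4.8. That's 0.4 units closer together.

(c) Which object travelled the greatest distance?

the cyan cylinder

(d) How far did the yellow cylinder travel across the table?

0.6

The yellow cylinder moved from about (0.8, 1.7) to (1.0, 1.1), a distance of √(0.2² + 0.6²) ≈ 0.6.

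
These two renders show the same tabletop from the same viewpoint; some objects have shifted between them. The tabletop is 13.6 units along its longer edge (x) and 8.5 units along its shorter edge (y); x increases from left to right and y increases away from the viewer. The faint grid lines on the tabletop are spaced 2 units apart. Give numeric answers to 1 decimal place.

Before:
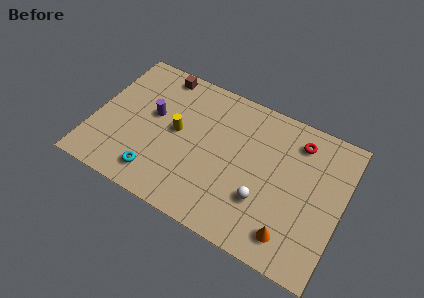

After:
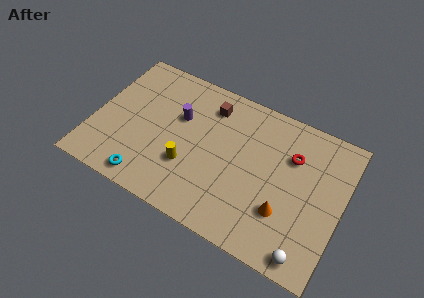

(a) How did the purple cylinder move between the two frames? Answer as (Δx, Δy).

(1.4, 0.5)

From the two frames, the purple cylinder sits at roughly (3.1, 4.9) before and (4.5, 5.4) after.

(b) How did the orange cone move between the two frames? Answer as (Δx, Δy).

(-0.5, 1.1)

The orange cone started near (11.2, 1.5) and ended near (10.7, 2.6).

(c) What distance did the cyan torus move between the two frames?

0.6

The cyan torus was near (3.8, 1.5) before and (3.4, 1.0) after, so it travelled √(0.4² + 0.5²) ≈ 0.6 units.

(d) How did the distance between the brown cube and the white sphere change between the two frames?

+0.5

They were about 8.1 units apart before and 8.6 after — 0.5 units further apart.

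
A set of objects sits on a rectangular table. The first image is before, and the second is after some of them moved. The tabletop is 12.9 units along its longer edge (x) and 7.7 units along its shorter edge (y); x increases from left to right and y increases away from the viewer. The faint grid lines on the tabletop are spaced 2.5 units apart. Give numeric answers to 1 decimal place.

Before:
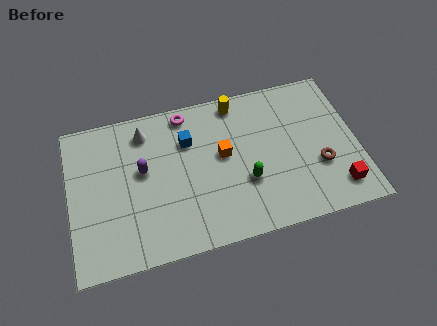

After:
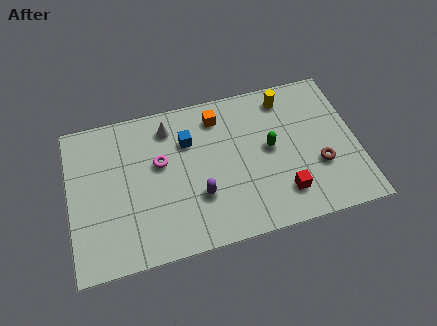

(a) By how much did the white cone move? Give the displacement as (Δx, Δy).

(1.1, 0.0)

From the two frames, the white cone sits at roughly (3.5, 6.3) before and (4.6, 6.3) after.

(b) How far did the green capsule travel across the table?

1.8

The green capsule was near (7.8, 2.7) before and (9.0, 4.1) after, so it travelled √(1.2² + 1.4²) ≈ 1.8 units.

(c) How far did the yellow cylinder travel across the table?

2.2

From (7.7, 6.8) to (9.9, 6.5), the yellow cylinder covered √(2.2² + 0.3²) ≈ 2.2 units.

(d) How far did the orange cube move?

2.0

From (6.9, 4.3) to (6.8, 6.3), the orange cube covered √(0.1² + 2.0²) ≈ 2.0 units.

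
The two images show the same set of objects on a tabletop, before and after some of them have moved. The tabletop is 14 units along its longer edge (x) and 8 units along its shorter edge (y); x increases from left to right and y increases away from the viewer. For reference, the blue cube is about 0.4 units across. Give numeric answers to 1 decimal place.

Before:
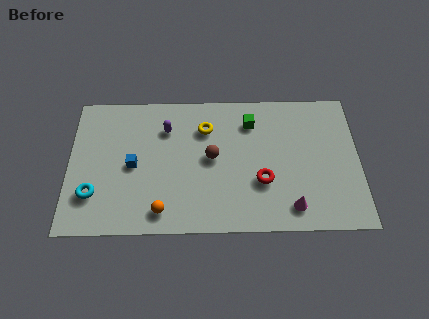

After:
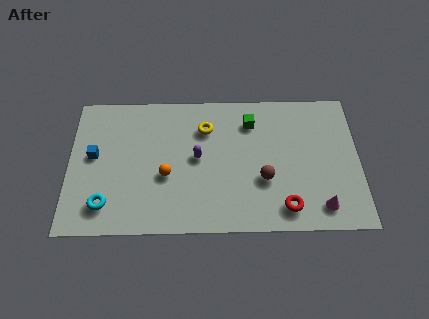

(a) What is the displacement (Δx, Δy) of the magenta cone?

(1.4, 0.0)

The magenta cone started near (10.7, 1.3) and ended near (12.1, 1.3).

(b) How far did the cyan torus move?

0.8

The cyan torus moved from about (1.2, 2.2) to (1.8, 1.6), a distance of √(0.6² + 0.6²) ≈ 0.8.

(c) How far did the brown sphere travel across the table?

2.8

From (6.9, 4.2) to (9.4, 2.9), the brown sphere covered √(2.5² + 1.3²) ≈ 2.8 units.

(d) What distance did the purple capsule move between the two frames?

2.3

The purple capsule moved from about (4.7, 5.9) to (6.2, 4.2), a distance of √(1.5² + 1.7²) ≈ 2.3.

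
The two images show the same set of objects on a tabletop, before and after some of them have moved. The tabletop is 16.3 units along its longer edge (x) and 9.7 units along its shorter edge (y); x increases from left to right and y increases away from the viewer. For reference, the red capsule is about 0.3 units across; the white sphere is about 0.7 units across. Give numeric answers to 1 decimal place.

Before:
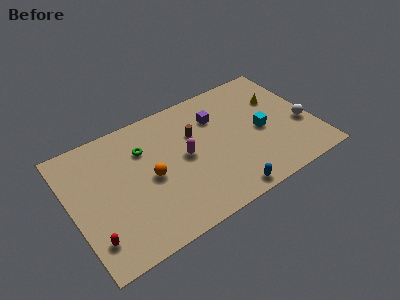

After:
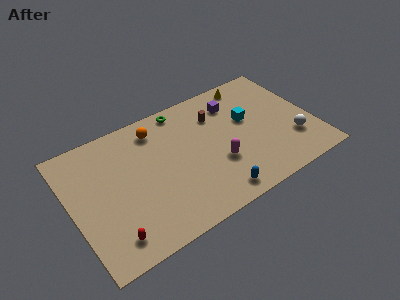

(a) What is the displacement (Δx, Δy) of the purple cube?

(1.3, 0.5)

The purple cube started near (10.1, 7.0) and ended near (11.4, 7.5).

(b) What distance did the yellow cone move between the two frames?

2.6

The yellow cone moved from about (14.3, 6.5) to (12.8, 8.6), a distance of √(1.5² + 2.1²) ≈ 2.6.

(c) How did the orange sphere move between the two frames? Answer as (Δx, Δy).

(0.9, 3.4)

From the two frames, the orange sphere sits at roughly (5.2, 4.6) before and (6.1, 8.0) after.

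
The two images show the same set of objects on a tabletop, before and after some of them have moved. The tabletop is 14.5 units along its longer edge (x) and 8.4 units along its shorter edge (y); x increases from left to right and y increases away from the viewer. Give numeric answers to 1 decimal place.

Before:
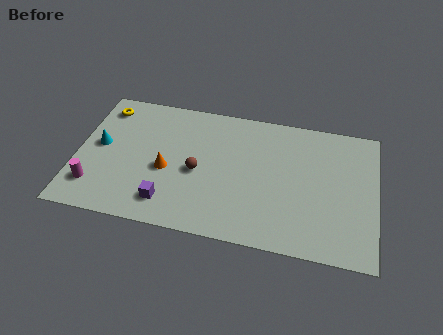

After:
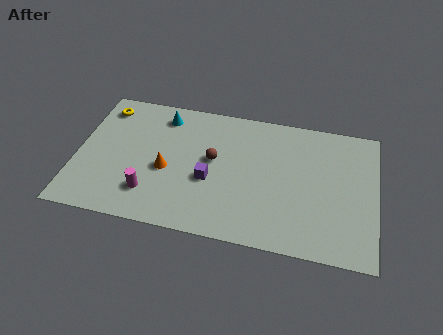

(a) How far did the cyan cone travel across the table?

3.8

From (1.1, 4.5) to (4.0, 7.0), the cyan cone covered √(2.9² + 2.5²) ≈ 3.8 units.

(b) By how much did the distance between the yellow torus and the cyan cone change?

+0.4

Before: roughly 2.5 units apart; after: 2.9. That's 0.4 units further apart.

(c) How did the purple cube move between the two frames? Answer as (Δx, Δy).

(1.9, 1.8)

The purple cube was at about (4.6, 1.6) and moved to about (6.5, 3.4).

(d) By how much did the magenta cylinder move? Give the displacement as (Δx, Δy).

(2.7, 0.1)

The magenta cylinder started near (1.0, 1.9) and ended near (3.7, 2.0).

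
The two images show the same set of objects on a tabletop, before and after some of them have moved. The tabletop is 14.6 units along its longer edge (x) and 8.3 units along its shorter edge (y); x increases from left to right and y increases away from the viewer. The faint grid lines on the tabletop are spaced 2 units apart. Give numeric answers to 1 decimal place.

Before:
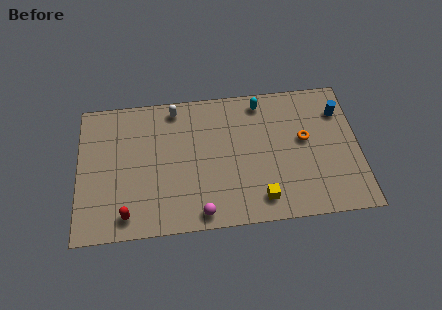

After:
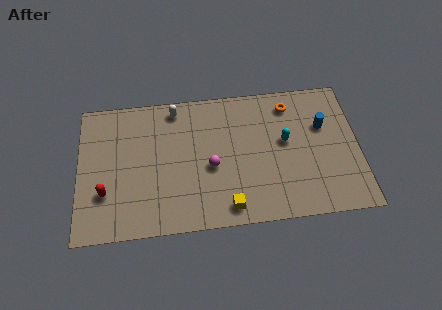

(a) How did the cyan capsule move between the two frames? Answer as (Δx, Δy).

(1.2, -2.5)

The cyan capsule was at about (9.6, 7.2) and moved to about (10.8, 4.7).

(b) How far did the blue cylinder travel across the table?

1.2

From (13.7, 6.2) to (12.8, 5.4), the blue cylinder covered √(0.9² + 0.8²) ≈ 1.2 units.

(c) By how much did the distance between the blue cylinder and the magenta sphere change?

-2.9

The distance was about 9.1 in the first image and 6.2 in the second, so they moved 2.9 units closer together.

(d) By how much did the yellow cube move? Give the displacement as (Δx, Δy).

(-1.7, -0.3)

From the two frames, the yellow cube sits at roughly (9.4, 1.4) before and (7.7, 1.1) after.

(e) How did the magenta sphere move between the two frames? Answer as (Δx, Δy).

(0.6, 2.7)

The magenta sphere started near (6.3, 0.9) and ended near (6.9, 3.6).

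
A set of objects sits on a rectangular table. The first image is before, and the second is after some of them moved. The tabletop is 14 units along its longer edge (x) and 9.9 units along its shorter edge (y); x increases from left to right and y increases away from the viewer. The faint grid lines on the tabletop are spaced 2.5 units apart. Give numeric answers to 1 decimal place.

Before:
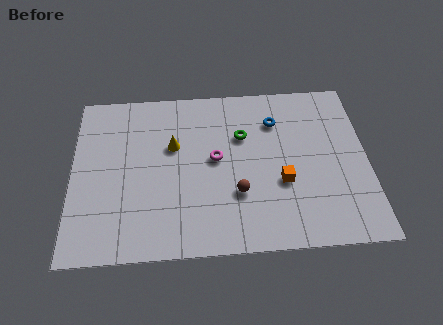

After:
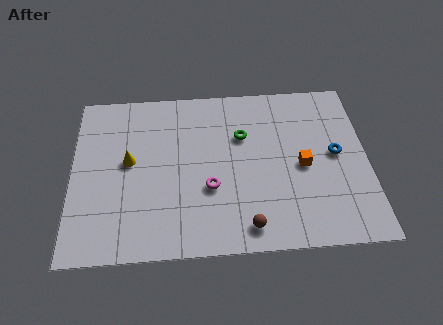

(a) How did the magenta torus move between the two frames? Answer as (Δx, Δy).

(-0.3, -1.7)

The magenta torus started near (6.8, 5.3) and ended near (6.5, 3.6).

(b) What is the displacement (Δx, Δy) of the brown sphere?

(0.4, -1.9)

The brown sphere started near (7.8, 3.2) and ended near (8.2, 1.3).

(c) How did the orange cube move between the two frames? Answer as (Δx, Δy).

(1.0, 0.9)

From the two frames, the orange cube sits at roughly (9.9, 3.7) before and (10.9, 4.6) after.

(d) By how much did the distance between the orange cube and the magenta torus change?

+1.0

Before: roughly 3.5 units apart; after: 4.5. That's 1.0 units further apart.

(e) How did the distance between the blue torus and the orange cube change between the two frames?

-2.0

Before: roughly 3.7 units apart; after: 1.7. That's 2.0 units closer together.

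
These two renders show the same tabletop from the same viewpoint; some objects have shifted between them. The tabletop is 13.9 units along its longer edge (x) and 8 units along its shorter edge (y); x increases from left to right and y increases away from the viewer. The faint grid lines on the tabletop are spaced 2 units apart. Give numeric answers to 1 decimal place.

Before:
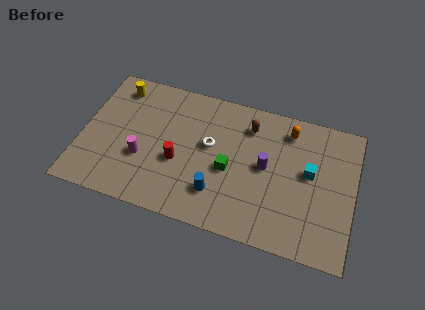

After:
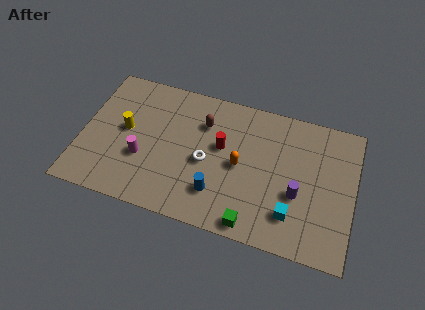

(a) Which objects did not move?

the blue cylinder and the magenta cylinder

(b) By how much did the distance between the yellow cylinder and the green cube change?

+0.8

Before: roughly 6.8 units apart; after: 7.6. That's 0.8 units further apart.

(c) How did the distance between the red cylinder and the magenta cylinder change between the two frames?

+2.5

Before: roughly 1.8 units apart; after: 4.3. That's 2.5 units further apart.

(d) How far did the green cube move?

3.0

The green cube moved from about (7.6, 3.5) to (9.0, 0.8), a distance of √(1.4² + 2.7²) ≈ 3.0.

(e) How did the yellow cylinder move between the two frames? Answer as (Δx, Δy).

(0.6, -2.4)

The yellow cylinder was at about (1.6, 6.7) and moved to about (2.2, 4.3).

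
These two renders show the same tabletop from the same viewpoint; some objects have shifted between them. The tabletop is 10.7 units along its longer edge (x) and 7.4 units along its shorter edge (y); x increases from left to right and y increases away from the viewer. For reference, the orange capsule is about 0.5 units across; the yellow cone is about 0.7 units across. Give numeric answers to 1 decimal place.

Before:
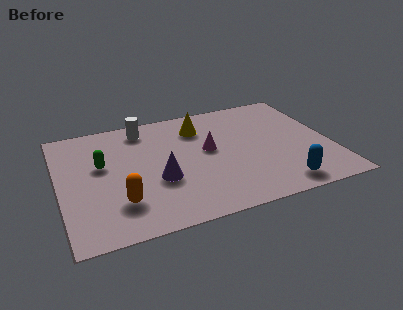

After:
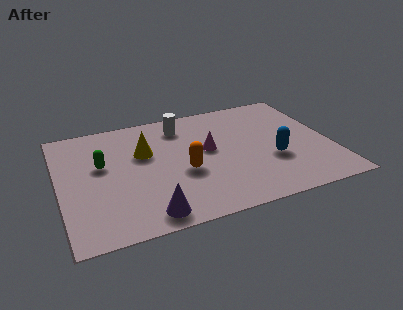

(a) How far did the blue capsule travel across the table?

1.7

From (8.4, 1.0) to (8.3, 2.7), the blue capsule covered √(0.1² + 1.7²) ≈ 1.7 units.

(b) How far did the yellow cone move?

2.5

The yellow cone moved from about (5.7, 5.7) to (3.4, 4.7), a distance of √(2.3² + 1.0²) ≈ 2.5.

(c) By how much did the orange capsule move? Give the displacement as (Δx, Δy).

(2.6, 1.1)

From the two frames, the orange capsule sits at roughly (2.2, 1.9) before and (4.8, 3.0) after.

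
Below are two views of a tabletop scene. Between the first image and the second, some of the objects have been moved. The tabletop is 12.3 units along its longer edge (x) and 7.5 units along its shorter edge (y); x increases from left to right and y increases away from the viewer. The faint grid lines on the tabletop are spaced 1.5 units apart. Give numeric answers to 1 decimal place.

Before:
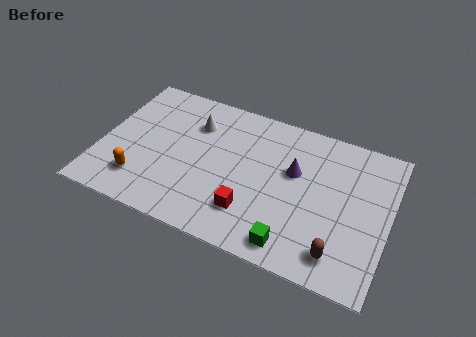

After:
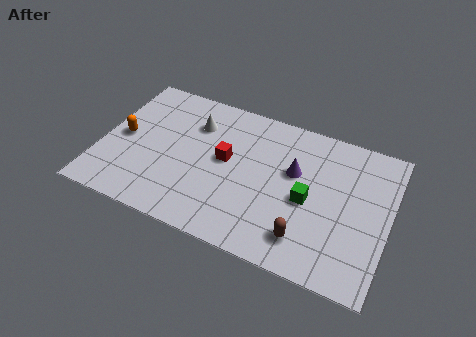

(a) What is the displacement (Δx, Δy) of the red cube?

(-1.3, 2.2)

The red cube started near (6.6, 1.9) and ended near (5.3, 4.1).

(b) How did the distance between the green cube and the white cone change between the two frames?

-1.0

They were about 6.5 units apart before and 5.5 after — 1.0 units closer together.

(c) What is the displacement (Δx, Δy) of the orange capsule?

(-1.0, 2.0)

The orange capsule started near (1.9, 1.7) and ended near (0.9, 3.7).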